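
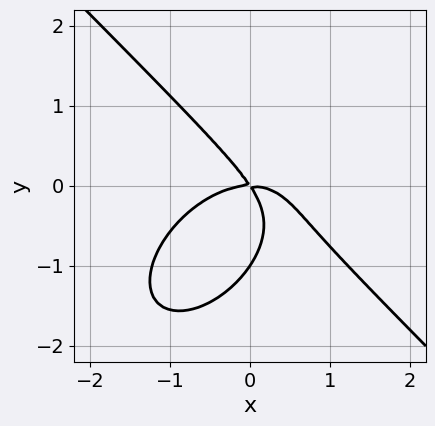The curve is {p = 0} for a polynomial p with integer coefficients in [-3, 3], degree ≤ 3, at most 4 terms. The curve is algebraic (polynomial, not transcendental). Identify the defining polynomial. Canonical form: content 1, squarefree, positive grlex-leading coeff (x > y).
First, the degree is 3 — a generic line meets the curve in up to 3 points.
Next, against the integer gridlines: it crosses the x-axis at the gridline x = 0; the y-axis gridline crossings are at y ∈ {-1, 0}.
Finally, matching integer coefficients to the picture gives p.

2*x^3 + 2*y^3 + 3*x*y + 2*y^2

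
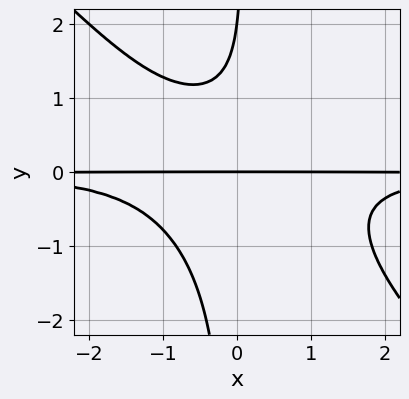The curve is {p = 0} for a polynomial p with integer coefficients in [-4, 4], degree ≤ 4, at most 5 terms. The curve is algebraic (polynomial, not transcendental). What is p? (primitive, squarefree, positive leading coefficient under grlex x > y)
Degree: a generic line meets the curve in up to 4 points, so deg p = 4.
Checking where it meets the axes: among the integer gridlines, it crosses the y-axis at y ∈ {0, 2}; the visible x-axis segment lies entirely on the curve.
Solving for integer coefficients yields p as stated.

2*x^2*y^2 + 2*x*y^3 - y^2 + 2*y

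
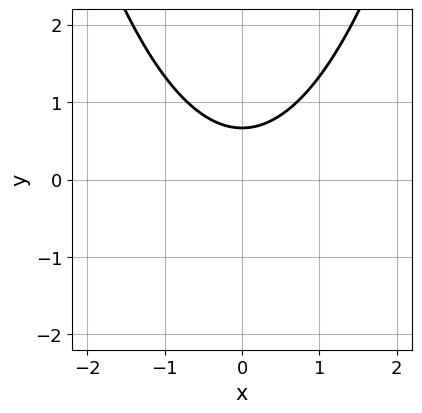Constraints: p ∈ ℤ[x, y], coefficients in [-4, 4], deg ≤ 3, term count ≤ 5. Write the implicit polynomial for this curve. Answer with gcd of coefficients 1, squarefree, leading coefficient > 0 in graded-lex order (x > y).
2*x^2 - 3*y + 2

The degree is 2 — a generic line meets the curve in up to 2 points.
Symmetries: the x ↦ −x reflection is a symmetry, so x appears only in even powers.
Checking where it meets the axes: the curve avoids every integer x-axis point in the box.
Fitting integer coefficients to these (and the overall shape) gives p.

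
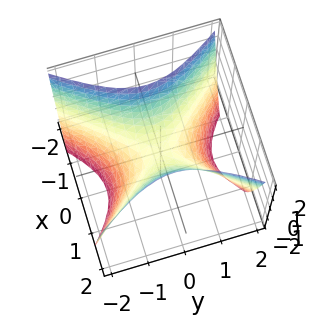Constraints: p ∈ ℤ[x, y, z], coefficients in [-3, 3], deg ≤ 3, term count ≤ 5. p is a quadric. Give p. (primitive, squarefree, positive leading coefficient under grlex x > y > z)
3*x^2 - 2*y^2 - 2*z

(a) Degree: a hyperbolic paraboloid; a quadric, so deg p = 2.
(b) Symmetries: the y ↦ −y reflection is a symmetry, so y appears only in even powers; it's symmetric under x → −x, forcing even powers of x.
(c) Against the integer gridlines: it crosses the z-axis at the gridline z = 0; it meets the x-axis at x = 0 (among the integer gridlines); it crosses the y-axis at the gridline y = 0.
(d) Matching integer coefficients to the picture gives p.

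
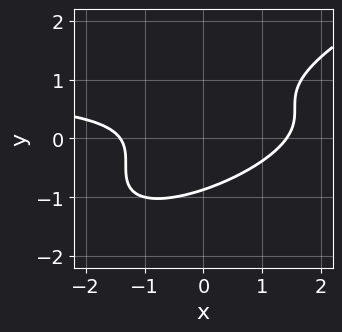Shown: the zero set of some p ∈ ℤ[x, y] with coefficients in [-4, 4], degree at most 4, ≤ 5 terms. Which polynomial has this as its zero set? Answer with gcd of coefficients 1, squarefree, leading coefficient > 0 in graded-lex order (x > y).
x^2*y - 3*x*y^2 + 3*y^3 - x^2 + 2

First, deg p = 3. A generic line meets the curve in up to 3 points.
Finally, matching integer coefficients to the picture gives p.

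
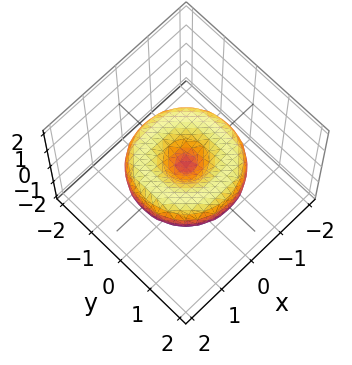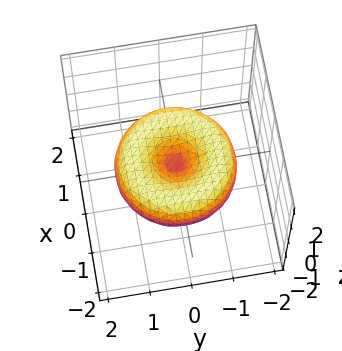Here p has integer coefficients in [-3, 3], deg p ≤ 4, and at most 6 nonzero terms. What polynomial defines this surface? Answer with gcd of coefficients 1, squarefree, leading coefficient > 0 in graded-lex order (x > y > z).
x^4 + 2*x^2*y^2 + y^4 - 2*x^2 - 2*y^2 + 3*z^2

First, deg p = 4. A generic line meets the surface in up to 4 points.
Then, symmetries: rotational symmetry about the z-axis ⇒ p depends on x, y only through x² + y².
Next, against the integer gridlines: it meets the z-axis at z = 0 (among the integer gridlines); it crosses the y-axis at the gridline y = 0; a circular section at z = 0 has radius between 1 and 2; one x-axis crossing is at x = 0.
Finally, together with the visible shape, these determine p as stated.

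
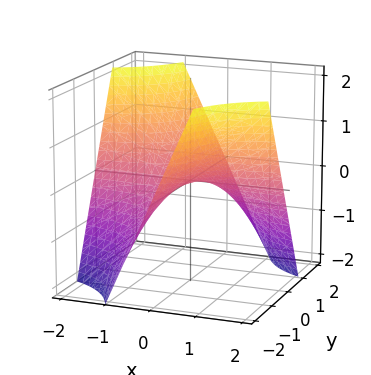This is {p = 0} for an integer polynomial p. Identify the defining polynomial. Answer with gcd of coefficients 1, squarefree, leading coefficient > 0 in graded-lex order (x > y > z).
x*y + z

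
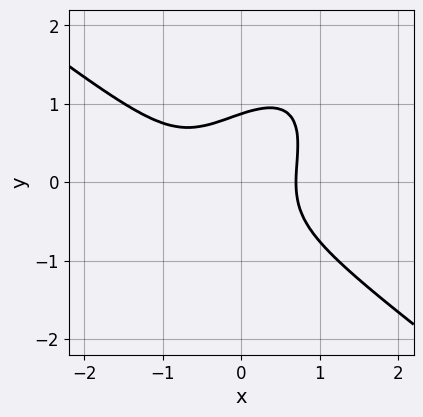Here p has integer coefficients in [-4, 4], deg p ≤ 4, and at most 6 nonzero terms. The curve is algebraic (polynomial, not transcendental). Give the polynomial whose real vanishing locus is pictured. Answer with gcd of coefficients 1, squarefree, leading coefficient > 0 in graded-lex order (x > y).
3*x^3 - 3*x*y^2 + 3*y^3 + 2*x^2 - 2

Degree: no degree-2 curve has this shape, so deg p = 3.
The integer polynomial consistent with all of this is the stated p.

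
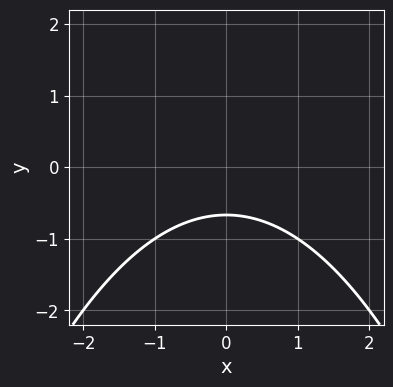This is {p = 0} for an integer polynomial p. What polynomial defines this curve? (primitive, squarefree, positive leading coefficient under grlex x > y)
(a) The degree is 2 — a generic line meets the curve in up to 2 points.
(b) Symmetries: it's symmetric under x → −x, forcing even powers of x.
(c) From the visible intercepts: no x-intercept at any integer in the box.
(d) Together with the visible shape, these determine p as stated.

x^2 + 3*y + 2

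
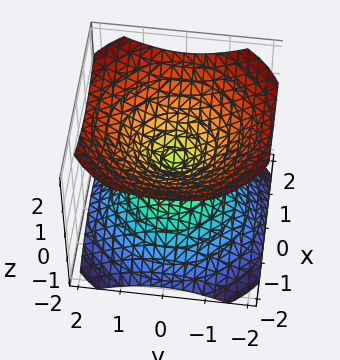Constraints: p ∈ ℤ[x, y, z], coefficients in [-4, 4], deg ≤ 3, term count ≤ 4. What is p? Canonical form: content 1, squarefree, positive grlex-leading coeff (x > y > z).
2*x^2 + 2*y^2 - 3*z^2

First, the picture has 2 separate pieces. They look like related sheets of one shape, so recover p as a whole.
Then, deg p = 2. A double cone through the origin; a quadric.
Then, symmetry: the z-axis is an axis of rotation, so x and y enter only as x² + y²; it's symmetric under z → −z, forcing even powers of z.
Then, observable constraints: it meets the x-axis at x = 0 (among the integer gridlines); it meets the z-axis at z = 0 (among the integer gridlines); it meets the y-axis at y = 0 (among the integer gridlines); a circular section at z = -1 has radius between 1 and 2.
Finally, fitting integer coefficients to these (and the overall shape) gives p.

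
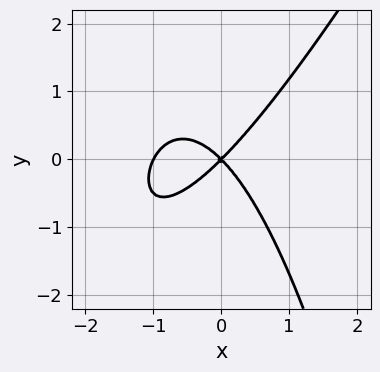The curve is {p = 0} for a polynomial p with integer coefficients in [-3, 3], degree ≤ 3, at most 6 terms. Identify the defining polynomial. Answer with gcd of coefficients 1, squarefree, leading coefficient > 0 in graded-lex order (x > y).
First, the degree is 3 — no degree-2 curve has this shape.
Next, reading off the gridlines: it crosses the y-axis at the gridline y = 0; among the integer gridlines, it crosses the x-axis at x ∈ {-1, 0}.
Finally, the integer polynomial consistent with all of this is the stated p.

2*x^3 - x^2*y + 2*x^2 - 2*y^2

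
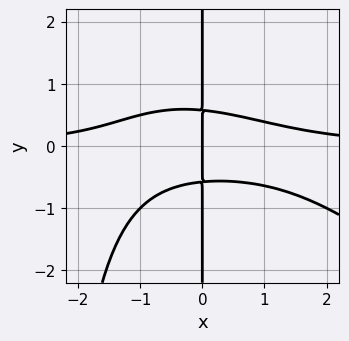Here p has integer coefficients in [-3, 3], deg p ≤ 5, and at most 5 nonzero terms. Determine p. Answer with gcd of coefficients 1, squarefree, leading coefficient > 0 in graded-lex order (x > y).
x^3*y + x^2*y^2 + 3*x*y^2 - x

1. deg p = 4. The shape is more complex than any degree-3 curve.
2. Reading off the gridlines: the visible y-axis segment lies entirely on the curve; it meets the x-axis at x = 0 (among the integer gridlines).
3. Assembling these constraints gives the stated polynomial.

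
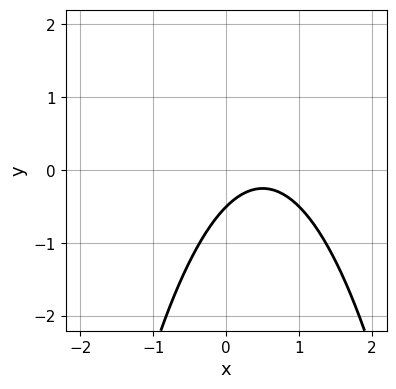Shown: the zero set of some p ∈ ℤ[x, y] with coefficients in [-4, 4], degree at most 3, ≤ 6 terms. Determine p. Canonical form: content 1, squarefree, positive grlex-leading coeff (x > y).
Degree: a generic line meets the curve in up to 2 points, so deg p = 2.
Reading off the gridlines: the curve avoids every integer x-axis point in the box.
Matching integer coefficients to the picture gives p.

2*x^2 - 2*x + 2*y + 1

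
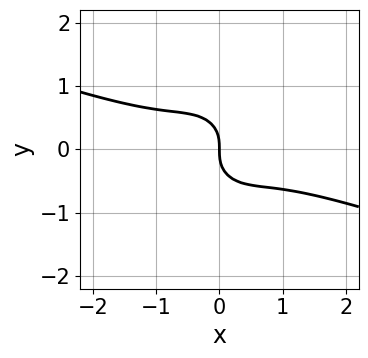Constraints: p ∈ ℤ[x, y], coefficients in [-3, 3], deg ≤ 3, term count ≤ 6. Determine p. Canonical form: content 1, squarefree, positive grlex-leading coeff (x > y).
deg p = 3. A generic line meets the curve in up to 3 points.
From the axis intercepts and sections: it meets the x-axis at x = 0 (among the integer gridlines); it crosses the y-axis at the gridline y = 0.
Solving for integer coefficients yields p as stated.

x^3 + 3*x^2*y + x*y^2 + 2*y^3 + x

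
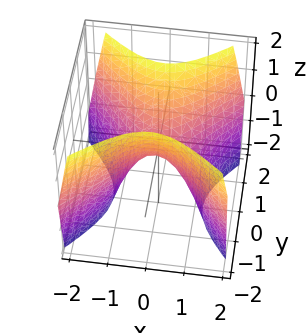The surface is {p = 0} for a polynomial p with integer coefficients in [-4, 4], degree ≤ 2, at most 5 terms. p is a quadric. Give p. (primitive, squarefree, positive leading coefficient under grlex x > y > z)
First, degree: a hyperbolic paraboloid; a quadric, so deg p = 2.
Then, symmetries: the x ↦ −x reflection is a symmetry, so x appears only in even powers; mirror symmetry y ↦ −y ⇒ only even powers of y.
Then, against the integer gridlines: it crosses the z-axis at the gridline z = 0; it meets the x-axis at x = 0 (among the integer gridlines); it meets the y-axis at y = 0 (among the integer gridlines).
Finally, solving for integer coefficients yields p as stated.

3*x^2 - 3*y^2 + 2*z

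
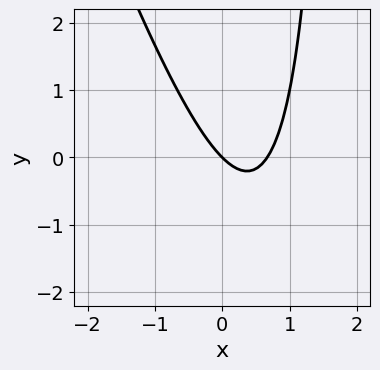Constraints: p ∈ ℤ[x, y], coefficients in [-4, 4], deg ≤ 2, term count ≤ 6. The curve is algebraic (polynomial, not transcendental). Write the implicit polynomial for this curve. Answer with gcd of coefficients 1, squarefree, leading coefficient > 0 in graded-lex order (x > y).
First, deg p = 2. The shape is more complex than any degree-1 curve.
Next, against the integer gridlines: it meets the y-axis at y = 0 (among the integer gridlines); it crosses the x-axis at the gridline x = 0.
Finally, matching integer coefficients to the picture gives p.

3*x^2 + x*y - 2*x - 2*y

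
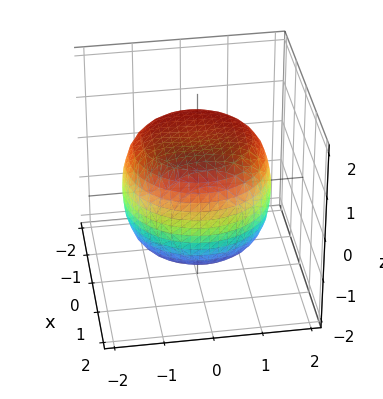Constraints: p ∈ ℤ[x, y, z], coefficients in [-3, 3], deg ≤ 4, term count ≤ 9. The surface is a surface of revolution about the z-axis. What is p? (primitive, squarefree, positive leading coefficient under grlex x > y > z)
x^4 + 2*x^2*y^2 + y^4 - x^2 - y^2 + 2*z^2 - 3

The degree is 4 — no degree-3 surface has this shape.
By symmetry, the surface is invariant under rotation about z: p = q(x² + y², z).
From the axis intercepts and sections: a circular section at z = -1 has radius between 1 and 2.
Putting this together gives p.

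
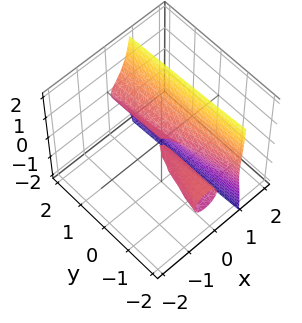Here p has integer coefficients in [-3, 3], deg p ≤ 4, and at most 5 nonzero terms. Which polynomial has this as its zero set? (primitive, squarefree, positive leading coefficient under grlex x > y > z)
3*x^3 + 3*x*z^2 + x*y - 3*z^2

I count 2 distinct pieces. Treating them together as one polynomial.
The degree is 3 — a generic line meets the surface in up to 3 points.
From the visible intercepts: it crosses the x-axis at the gridline x = 0; the visible y-axis segment lies entirely on the surface; it meets the z-axis at z = 0 (among the integer gridlines).
The integer polynomial consistent with all of this is the stated p.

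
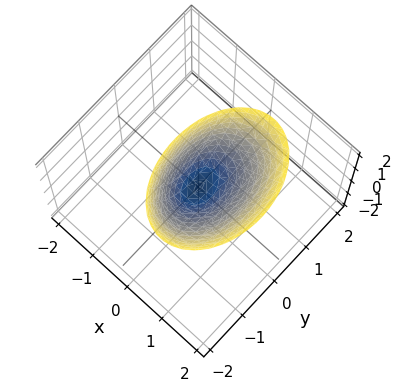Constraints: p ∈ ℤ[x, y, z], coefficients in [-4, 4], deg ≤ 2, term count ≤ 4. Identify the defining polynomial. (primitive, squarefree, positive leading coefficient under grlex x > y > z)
2*x^2 - x*z + y^2 - z

First, the degree is 2 — the shape is more complex than any degree-1 surface.
Next, observable constraints: one z-axis crossing is at z = 0; it meets the y-axis at y = 0 (among the integer gridlines); it crosses the x-axis at the gridline x = 0.
Finally, assembling these constraints gives the stated polynomial.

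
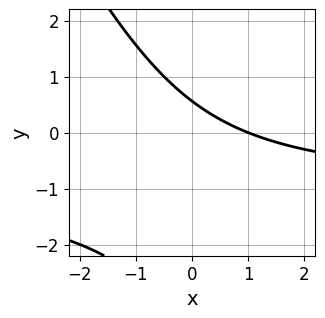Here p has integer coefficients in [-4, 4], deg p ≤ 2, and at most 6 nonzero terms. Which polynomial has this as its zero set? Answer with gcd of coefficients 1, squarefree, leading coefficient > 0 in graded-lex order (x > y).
2*x*y + y^2 + 2*x + 3*y - 2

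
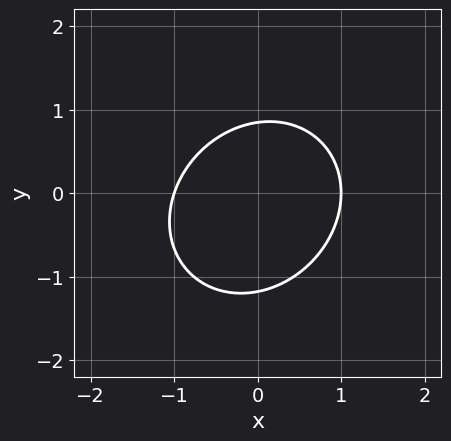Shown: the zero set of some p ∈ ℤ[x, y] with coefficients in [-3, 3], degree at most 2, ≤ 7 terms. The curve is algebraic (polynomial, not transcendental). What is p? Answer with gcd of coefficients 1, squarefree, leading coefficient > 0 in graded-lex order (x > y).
3*x^2 - x*y + 3*y^2 + y - 3

(a) The degree is 2 — the shape is more complex than any degree-1 curve.
(b) Against the integer gridlines: among the integer gridlines, it crosses the x-axis at x ∈ {-1, 1}.
(c) Matching integer coefficients to the picture gives p.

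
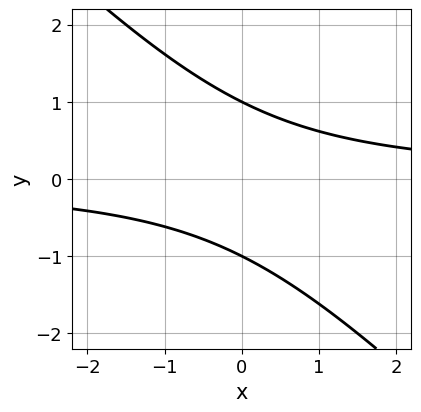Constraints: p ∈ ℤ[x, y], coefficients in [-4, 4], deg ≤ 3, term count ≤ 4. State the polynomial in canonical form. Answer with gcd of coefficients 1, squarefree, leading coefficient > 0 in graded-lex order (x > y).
x*y + y^2 - 1

(a) The degree is 2 — a generic line meets the curve in up to 2 points.
(b) Against the integer gridlines: the curve avoids every integer x-axis point in the box; among the integer gridlines, it crosses the y-axis at y ∈ {-1, 1}.
(c) The integer polynomial consistent with all of this is the stated p.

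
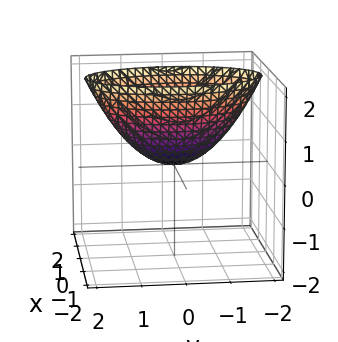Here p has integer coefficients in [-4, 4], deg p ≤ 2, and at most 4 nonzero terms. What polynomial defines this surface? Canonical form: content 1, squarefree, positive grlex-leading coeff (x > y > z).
3*x^2 + y^2 - 2*z

First, deg p = 2. A paraboloid; a quadric.
Next, symmetries: mirror symmetry x ↦ −x ⇒ only even powers of x; it's symmetric under y → −y, forcing even powers of y.
Then, against the integer gridlines: it crosses the z-axis at the gridline z = 0; one y-axis crossing is at y = 0; it crosses the x-axis at the gridline x = 0.
Finally, putting this together gives p.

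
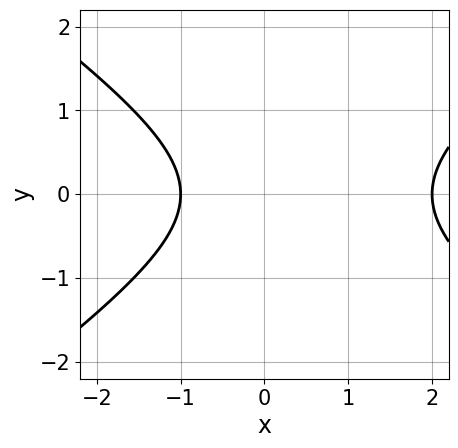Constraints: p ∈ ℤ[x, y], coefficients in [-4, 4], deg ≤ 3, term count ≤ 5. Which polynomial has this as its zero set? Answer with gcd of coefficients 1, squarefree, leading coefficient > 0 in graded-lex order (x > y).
deg p = 2. The shape is more complex than any degree-1 curve.
Symmetries: it's symmetric under y → −y, forcing even powers of y.
From the visible intercepts: it misses every integer gridline on the y-axis; the x-axis gridline crossings are at x ∈ {-1, 2}.
Putting this together gives p.

x^2 - 2*y^2 - x - 2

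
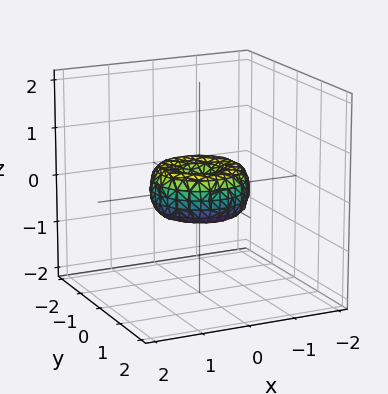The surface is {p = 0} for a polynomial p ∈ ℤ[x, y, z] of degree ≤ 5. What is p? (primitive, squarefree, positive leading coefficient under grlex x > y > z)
x^4 + 2*x^2*y^2 + y^4 - x^2 - y^2 + z^2

deg p = 4. The shape is more complex than any degree-3 surface.
Symmetry: the surface is invariant under rotation about z: p = q(x² + y², z).
Checking where it meets the axes: a circular section at z = 0 has radius exactly 1; the x-axis gridline crossings are at x ∈ {-1, 0, 1}.
These observations pin down the coefficients. Check: (0, 1, 0) on the y-axis lies on the surface, and p(0, 1, 0) = 0. ✓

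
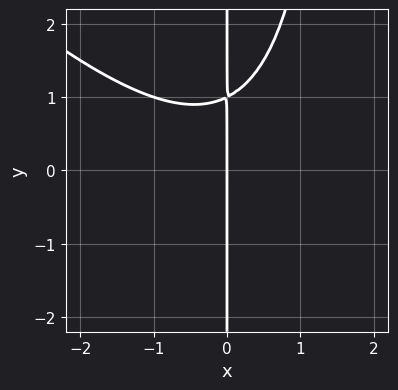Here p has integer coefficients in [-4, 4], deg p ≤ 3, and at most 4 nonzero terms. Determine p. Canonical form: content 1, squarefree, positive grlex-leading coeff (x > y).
x^3 + x^2*y - 2*x*y + 2*x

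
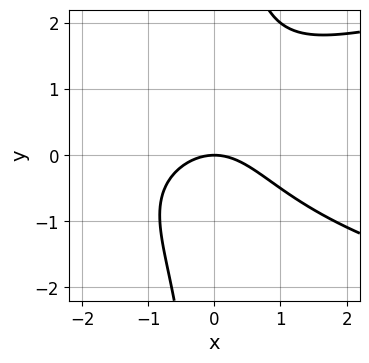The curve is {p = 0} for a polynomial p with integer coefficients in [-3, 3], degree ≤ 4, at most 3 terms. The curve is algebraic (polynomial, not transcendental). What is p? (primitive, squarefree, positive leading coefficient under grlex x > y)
The degree is 3 — the shape is more complex than any degree-2 curve.
Checking where it meets the axes: it crosses the y-axis at the gridline y = 0; one x-axis crossing is at x = 0.
Solving for integer coefficients yields p as stated.

2*x*y^2 - 2*x^2 - 3*y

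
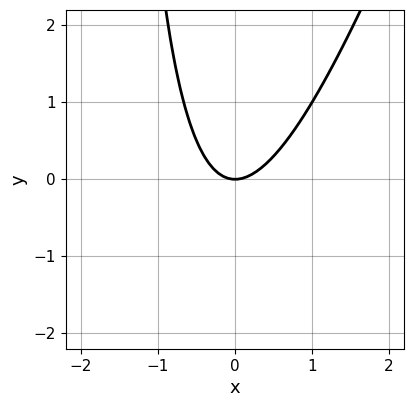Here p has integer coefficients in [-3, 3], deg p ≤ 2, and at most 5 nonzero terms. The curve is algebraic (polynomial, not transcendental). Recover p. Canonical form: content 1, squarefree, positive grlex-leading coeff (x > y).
3*x^2 - x*y - 2*y

First, degree: a generic line meets the curve in up to 2 points, so deg p = 2.
Next, checking where it meets the axes: one y-axis crossing is at y = 0; it crosses the x-axis at the gridline x = 0.
Finally, assembling these constraints gives the stated polynomial.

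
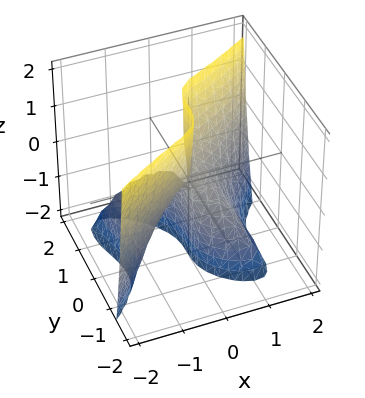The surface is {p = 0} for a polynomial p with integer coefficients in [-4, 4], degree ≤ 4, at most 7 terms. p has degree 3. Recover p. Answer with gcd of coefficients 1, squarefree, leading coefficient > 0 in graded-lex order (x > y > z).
3*x^3 - 3*x*y^2 - 3*y^3 - x*y + 3*x*z

(a) The degree is 3 — the shape is more complex than any degree-2 surface.
(b) From the visible intercepts: one y-axis crossing is at y = 0; it crosses the x-axis at the gridline x = 0.
(c) Solving for integer coefficients yields p as stated.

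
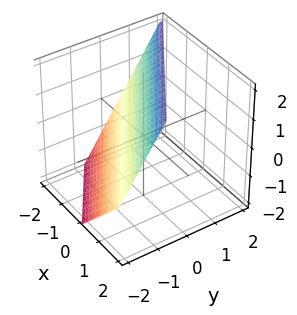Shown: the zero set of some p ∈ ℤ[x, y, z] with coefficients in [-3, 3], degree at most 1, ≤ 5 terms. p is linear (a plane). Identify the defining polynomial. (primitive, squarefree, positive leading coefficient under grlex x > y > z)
(a) The degree is 1 — every cross-section is a straight line — this is a plane.
(b) Reading off the gridlines: it crosses the x-axis at the gridline x = -1; it meets the z-axis at z = 1 (among the integer gridlines).
(c) Putting this together gives p.

2*x + 3*y - 2*z + 2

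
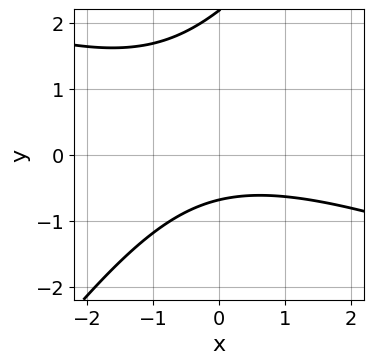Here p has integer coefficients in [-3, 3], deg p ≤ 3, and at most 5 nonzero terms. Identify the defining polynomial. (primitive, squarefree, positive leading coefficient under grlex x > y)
x^2 + 2*x*y - 2*y^2 + 3*y + 3

1. The degree is 2 — a generic line meets the curve in up to 2 points.
2. Observable constraints: no x-intercept at any integer in the box.
3. The integer polynomial consistent with all of this is the stated p.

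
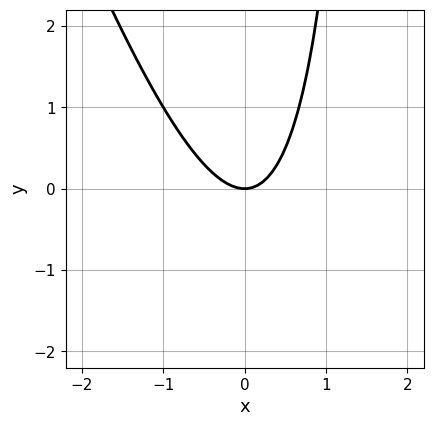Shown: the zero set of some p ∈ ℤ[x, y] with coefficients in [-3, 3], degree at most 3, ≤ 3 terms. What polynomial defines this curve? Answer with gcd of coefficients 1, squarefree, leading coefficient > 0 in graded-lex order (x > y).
3*x^2 + x*y - 2*y

First, deg p = 2.
Next, reading off the gridlines: it meets the y-axis at y = 0 (among the integer gridlines); it meets the x-axis at x = 0 (among the integer gridlines).
Finally, assembling these constraints gives the stated polynomial.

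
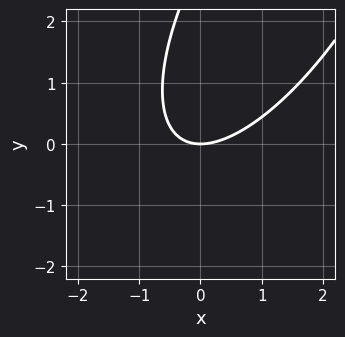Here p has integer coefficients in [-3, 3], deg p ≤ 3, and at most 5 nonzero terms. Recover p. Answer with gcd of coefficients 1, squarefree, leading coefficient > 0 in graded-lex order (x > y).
2*x^2 - 2*x*y + y^2 - 3*y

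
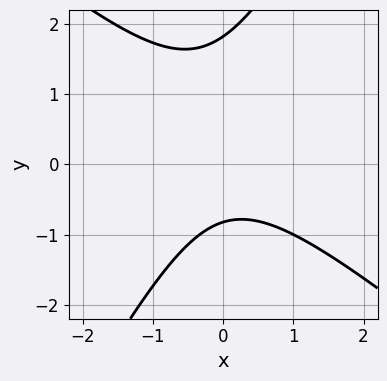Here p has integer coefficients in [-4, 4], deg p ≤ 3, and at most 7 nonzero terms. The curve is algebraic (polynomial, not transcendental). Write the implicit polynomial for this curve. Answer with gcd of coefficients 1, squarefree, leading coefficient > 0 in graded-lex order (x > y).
1. deg p = 2. A generic line meets the curve in up to 2 points.
2. Observable constraints: no x-intercept at any integer in the box.
3. Solving for integer coefficients yields p as stated.

3*x^2 + 2*x*y - 2*y^2 + 2*y + 3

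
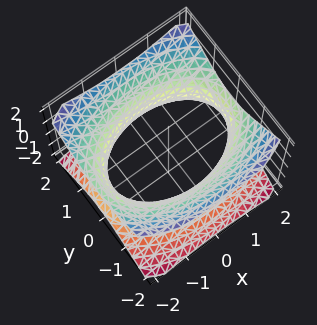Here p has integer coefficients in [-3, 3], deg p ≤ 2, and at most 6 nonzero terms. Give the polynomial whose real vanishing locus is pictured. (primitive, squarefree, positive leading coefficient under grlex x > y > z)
(a) Degree: one connected sheet with a waist; a quadric, so deg p = 2.
(b) Symmetries: the y ↦ −y reflection is a symmetry, so y appears only in even powers; it's symmetric under x → −x, forcing even powers of x; mirror symmetry z ↦ −z ⇒ only even powers of z.
(c) Checking where it meets the axes: it misses every integer gridline on the z-axis.
(d) These observations pin down the coefficients.

x^2 + 2*y^2 - 2*z^2 - 3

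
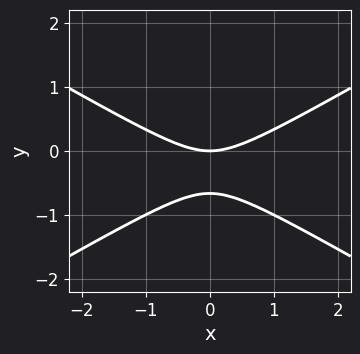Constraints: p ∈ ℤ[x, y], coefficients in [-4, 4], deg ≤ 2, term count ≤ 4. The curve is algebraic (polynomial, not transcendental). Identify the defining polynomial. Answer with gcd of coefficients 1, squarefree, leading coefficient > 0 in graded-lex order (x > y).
The degree is 2 — no degree-1 curve has this shape.
Symmetries: the x ↦ −x reflection is a symmetry, so x appears only in even powers.
From the visible intercepts: it crosses the x-axis at the gridline x = 0; it crosses the y-axis at the gridline y = 0.
These observations pin down the coefficients.

x^2 - 3*y^2 - 2*y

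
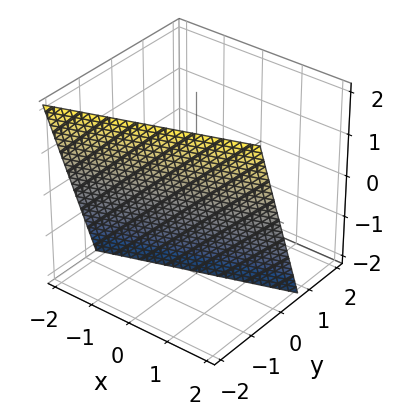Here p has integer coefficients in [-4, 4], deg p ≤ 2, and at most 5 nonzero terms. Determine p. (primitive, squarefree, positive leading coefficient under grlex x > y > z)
1. Degree: the surface is flat (a plane), so deg p = 1.
2. From the visible intercepts: it meets the z-axis at z = -2 (among the integer gridlines); it crosses the x-axis at the gridline x = 2.
3. Matching integer coefficients to the picture gives p.

x - 3*y - z - 2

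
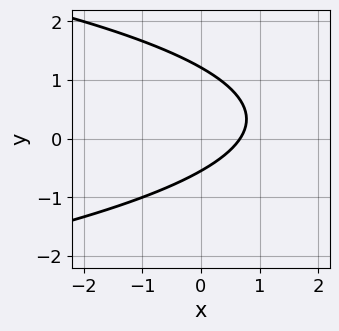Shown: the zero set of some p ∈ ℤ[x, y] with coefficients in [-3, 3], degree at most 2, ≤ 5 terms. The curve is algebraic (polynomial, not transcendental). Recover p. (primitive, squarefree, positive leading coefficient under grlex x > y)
(a) deg p = 2. A generic line meets the curve in up to 2 points.
(b) Solving for integer coefficients yields p as stated.

3*y^2 + 3*x - 2*y - 2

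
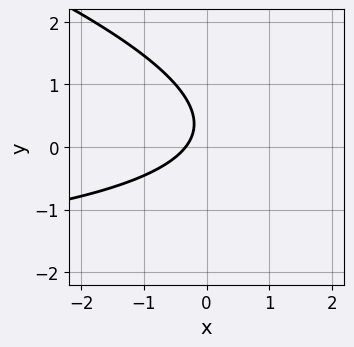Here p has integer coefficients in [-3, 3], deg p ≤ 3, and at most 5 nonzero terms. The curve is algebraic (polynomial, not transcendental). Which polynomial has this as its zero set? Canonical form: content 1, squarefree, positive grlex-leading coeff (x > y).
x*y + 3*y^2 + 3*x - 2*y + 1

The degree is 2 — the shape is more complex than any degree-1 curve.
Against the integer gridlines: it misses every integer gridline on the y-axis.
Fitting integer coefficients to these (and the overall shape) gives p.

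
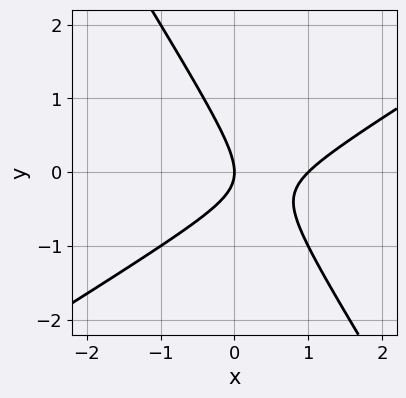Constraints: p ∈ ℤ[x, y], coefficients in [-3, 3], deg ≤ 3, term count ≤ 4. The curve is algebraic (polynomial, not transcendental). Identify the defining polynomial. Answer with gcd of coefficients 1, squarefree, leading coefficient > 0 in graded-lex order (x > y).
x^2 - x*y - y^2 - x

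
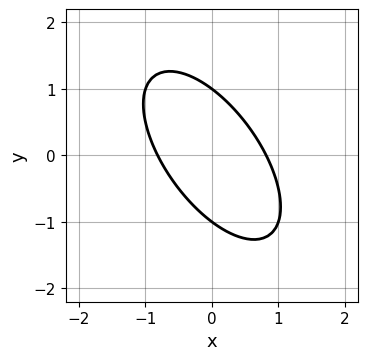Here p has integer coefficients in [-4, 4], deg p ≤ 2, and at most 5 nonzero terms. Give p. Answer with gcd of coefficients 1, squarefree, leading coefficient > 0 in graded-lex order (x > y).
3*x^2 + 3*x*y + 2*y^2 - 2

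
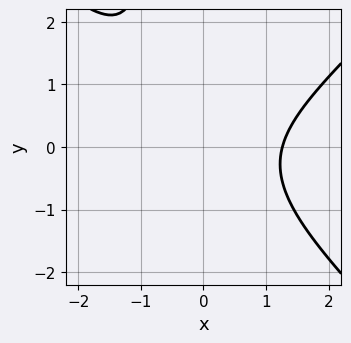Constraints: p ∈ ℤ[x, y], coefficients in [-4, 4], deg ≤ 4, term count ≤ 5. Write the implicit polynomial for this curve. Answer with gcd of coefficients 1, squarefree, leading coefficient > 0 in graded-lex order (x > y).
x^3 - x*y^2 - x*y - y^2 - 2

1. deg p = 3. No degree-2 curve has this shape.
2. Observable constraints: no y-intercept at any integer in the box.
3. Assembling these constraints gives the stated polynomial.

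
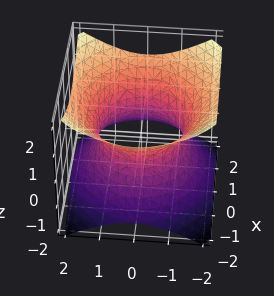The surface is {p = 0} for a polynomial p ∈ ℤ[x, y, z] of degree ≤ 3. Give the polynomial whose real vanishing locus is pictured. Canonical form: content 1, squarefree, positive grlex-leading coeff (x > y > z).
The degree is 2 — an hourglass — one-sheet hyperboloid; a quadric.
By symmetry, the surface is invariant under rotation about z: p = q(x² + y², z); it's symmetric under z → −z, forcing even powers of z.
Observable constraints: a circular section at z = -1 has radius between 1 and 2; the surface avoids every integer z-axis point in the box.
Together with the visible shape, these determine p as stated.

2*x^2 + 2*y^2 - 3*z^2 - 3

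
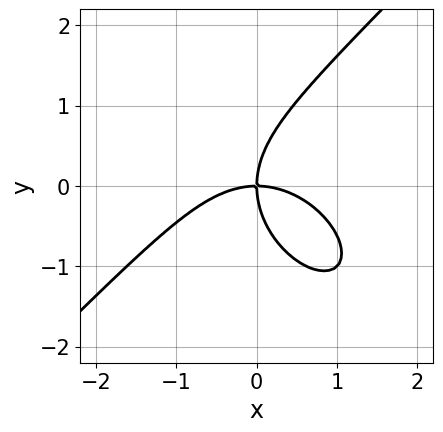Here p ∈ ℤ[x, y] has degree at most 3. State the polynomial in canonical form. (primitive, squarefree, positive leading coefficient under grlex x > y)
1. deg p = 3. No degree-2 curve has this shape.
2. From the visible intercepts: one x-axis crossing is at x = 0; it crosses the y-axis at the gridline y = 0.
3. These observations pin down the coefficients.

x^3 - y^3 + 2*x*y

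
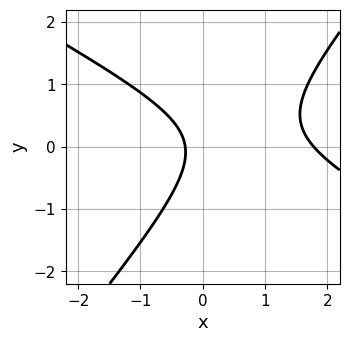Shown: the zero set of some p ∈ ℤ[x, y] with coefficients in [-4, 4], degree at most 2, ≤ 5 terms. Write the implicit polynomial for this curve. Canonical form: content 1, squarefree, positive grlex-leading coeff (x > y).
(a) The degree is 2 — no degree-1 curve has this shape.
(b) Against the integer gridlines: the curve avoids every integer y-axis point in the box.
(c) Assembling these constraints gives the stated polynomial.

2*x^2 + 2*x*y - 3*y^2 - 3*x - 1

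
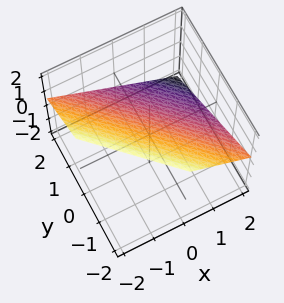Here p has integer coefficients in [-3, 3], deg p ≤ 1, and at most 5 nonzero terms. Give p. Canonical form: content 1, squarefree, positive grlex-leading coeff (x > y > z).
1. The degree is 1 — the surface is flat (a plane).
2. Observable constraints: it meets the y-axis at y = 1 (among the integer gridlines); it meets the x-axis at x = 1 (among the integer gridlines).
3. Assembling these constraints gives the stated polynomial.

2*x + 2*y + 3*z - 2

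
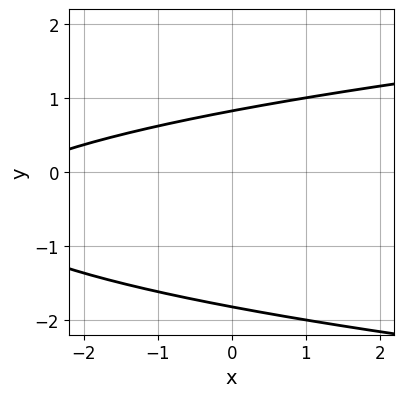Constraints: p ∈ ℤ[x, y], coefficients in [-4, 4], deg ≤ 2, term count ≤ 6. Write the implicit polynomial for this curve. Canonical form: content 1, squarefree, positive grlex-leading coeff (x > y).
First, the degree is 2 — a generic line meets the curve in up to 2 points.
Next, against the integer gridlines: the curve avoids every integer x-axis point in the box.
Finally, matching integer coefficients to the picture gives p.

2*y^2 - x + 2*y - 3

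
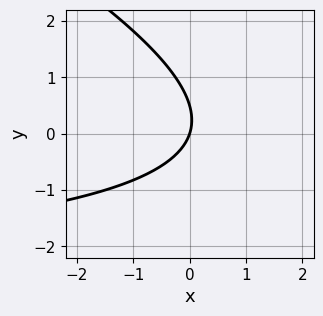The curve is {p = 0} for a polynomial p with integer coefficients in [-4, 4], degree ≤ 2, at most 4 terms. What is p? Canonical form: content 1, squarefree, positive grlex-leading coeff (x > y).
x*y + 2*y^2 + 3*x - y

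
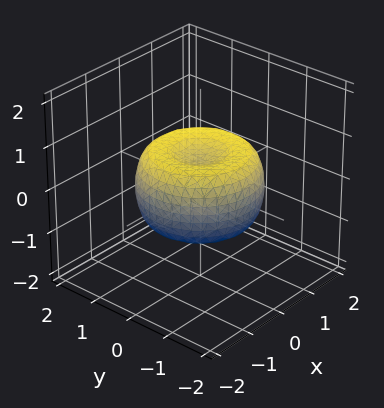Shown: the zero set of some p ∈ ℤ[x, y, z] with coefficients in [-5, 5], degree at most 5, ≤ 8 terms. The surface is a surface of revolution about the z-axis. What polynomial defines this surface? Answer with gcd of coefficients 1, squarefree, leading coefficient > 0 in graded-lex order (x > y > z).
1. The degree is 4 — no degree-3 surface has this shape.
2. By symmetry, the z-axis is an axis of rotation, so x and y enter only as x² + y².
3. From the axis intercepts and sections: a circular section at z = 0 has radius between 1 and 2.
4. Together with the visible shape, these determine p as stated.

2*x^4 + 4*x^2*y^2 + 2*y^4 - 3*x^2 - 3*y^2 + 3*z^2 - 1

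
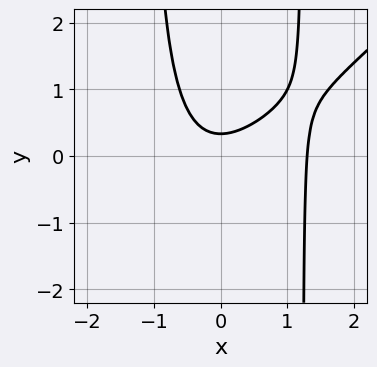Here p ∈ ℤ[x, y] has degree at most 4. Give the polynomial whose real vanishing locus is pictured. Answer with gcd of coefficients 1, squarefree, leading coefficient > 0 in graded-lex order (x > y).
2*x^3 - 2*x^2*y - 2*x^2 + 3*y - 1

1. deg p = 3. No degree-2 curve has this shape.
2. The integer polynomial consistent with all of this is the stated p.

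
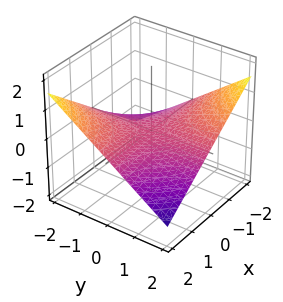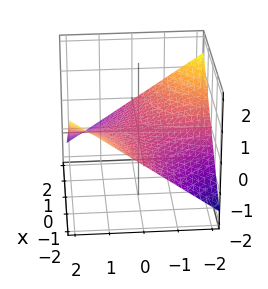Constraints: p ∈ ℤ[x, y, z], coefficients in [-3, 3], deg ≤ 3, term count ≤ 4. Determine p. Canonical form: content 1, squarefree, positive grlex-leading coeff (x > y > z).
The degree is 2 — a saddle surface; a quadric.
Against the integer gridlines: the visible y-axis segment lies entirely on the surface; the visible x-axis segment lies entirely on the surface.
These observations pin down the coefficients.

x*y + 3*z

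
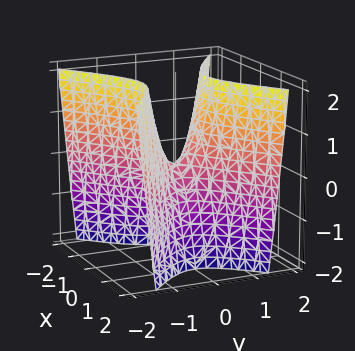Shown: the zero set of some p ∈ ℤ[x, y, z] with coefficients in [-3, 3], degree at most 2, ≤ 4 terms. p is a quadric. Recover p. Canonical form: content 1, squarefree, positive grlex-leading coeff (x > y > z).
Degree: a saddle surface; a quadric, so deg p = 2.
Symmetries: it's symmetric under x → −x, forcing even powers of x; the y ↦ −y reflection is a symmetry, so y appears only in even powers.
Against the integer gridlines: it meets the x-axis at x = 0 (among the integer gridlines); it crosses the z-axis at the gridline z = 0.
The integer polynomial consistent with all of this is the stated p.

2*x^2 - 3*y^2 + z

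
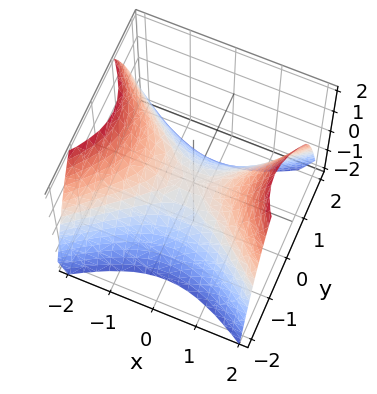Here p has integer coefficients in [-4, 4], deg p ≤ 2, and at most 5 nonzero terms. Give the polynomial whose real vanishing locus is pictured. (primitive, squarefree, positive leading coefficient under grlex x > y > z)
(a) deg p = 2. A hyperbolic paraboloid; a quadric.
(b) Symmetries: it's symmetric under y → −y, forcing even powers of y; it's symmetric under x → −x, forcing even powers of x.
(c) Checking where it meets the axes: one y-axis crossing is at y = 0; it meets the z-axis at z = 0 (among the integer gridlines); one x-axis crossing is at x = 0.
(d) Matching integer coefficients to the picture gives p.

2*x^2 - 3*y^2 - 3*z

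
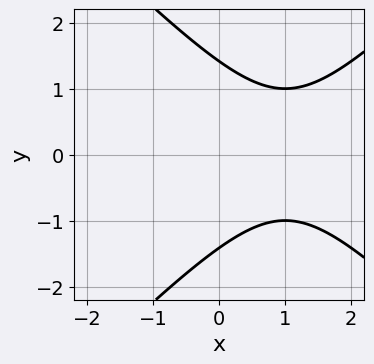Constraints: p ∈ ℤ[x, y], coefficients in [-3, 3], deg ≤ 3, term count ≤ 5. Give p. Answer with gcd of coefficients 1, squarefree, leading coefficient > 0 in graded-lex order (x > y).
First, degree: no degree-1 curve has this shape, so deg p = 2.
Then, symmetries: it's symmetric under y → −y, forcing even powers of y.
Then, observable constraints: it misses every integer gridline on the x-axis.
Finally, together with the visible shape, these determine p as stated.

x^2 - y^2 - 2*x + 2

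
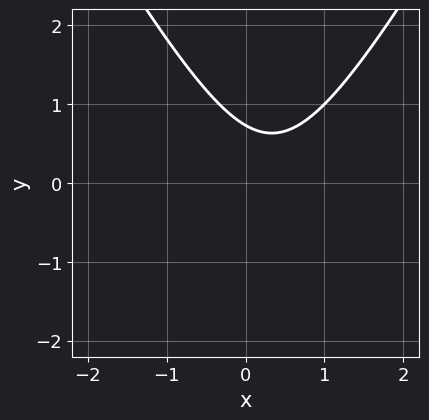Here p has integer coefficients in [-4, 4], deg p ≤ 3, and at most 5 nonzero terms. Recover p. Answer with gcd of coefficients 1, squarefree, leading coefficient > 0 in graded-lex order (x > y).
3*x^2 - y^2 - 2*x - 2*y + 2

deg p = 2.
Reading off the gridlines: no x-intercept at any integer in the box.
Fitting integer coefficients to these (and the overall shape) gives p.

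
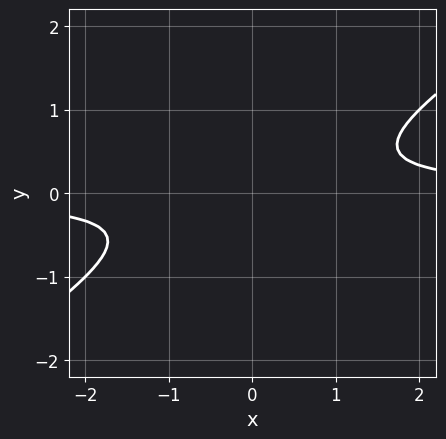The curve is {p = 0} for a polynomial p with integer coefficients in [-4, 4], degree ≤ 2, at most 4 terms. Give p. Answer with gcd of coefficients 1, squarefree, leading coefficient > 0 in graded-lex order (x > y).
First, degree: a generic line meets the curve in up to 2 points, so deg p = 2.
Then, reading off the gridlines: no y-intercept at any integer in the box; it misses every integer gridline on the x-axis.
Finally, assembling these constraints gives the stated polynomial.

2*x*y - 3*y^2 - 1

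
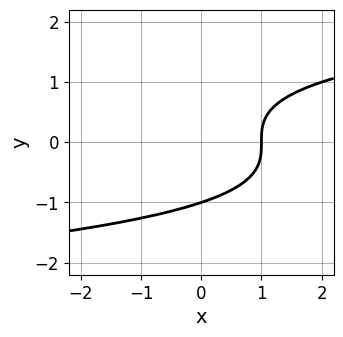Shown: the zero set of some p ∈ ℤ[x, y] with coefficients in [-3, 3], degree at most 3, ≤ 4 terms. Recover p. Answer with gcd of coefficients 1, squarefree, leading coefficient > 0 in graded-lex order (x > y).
y^3 - x + 1

First, degree: no degree-2 curve has this shape, so deg p = 3.
Then, against the integer gridlines: it meets the x-axis at x = 1 (among the integer gridlines); one y-axis crossing is at y = -1.
Finally, matching integer coefficients to the picture gives p.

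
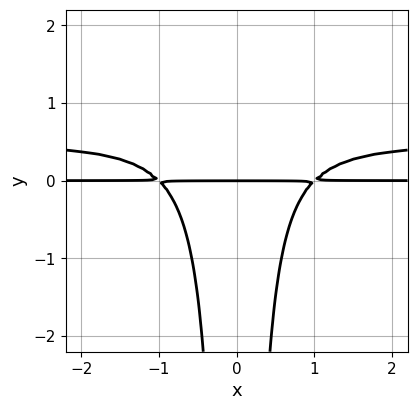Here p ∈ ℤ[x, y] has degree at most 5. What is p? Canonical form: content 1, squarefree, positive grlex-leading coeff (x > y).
2*x^2*y^2 - x^2*y + y

deg p = 4.
Symmetries: the x ↦ −x reflection is a symmetry, so x appears only in even powers.
Observable constraints: every point of the x-axis in the box is on the curve; it crosses the y-axis at the gridline y = 0.
These observations pin down the coefficients.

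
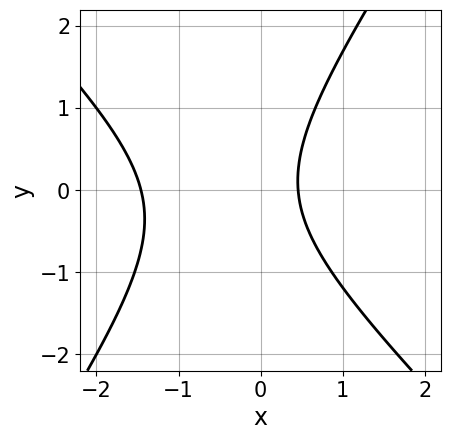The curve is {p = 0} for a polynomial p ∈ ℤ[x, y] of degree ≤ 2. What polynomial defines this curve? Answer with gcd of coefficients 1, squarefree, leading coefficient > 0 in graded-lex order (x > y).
3*x^2 + x*y - 2*y^2 + 3*x - 2

1. deg p = 2.
2. Reading off the gridlines: the curve avoids every integer y-axis point in the box.
3. Assembling these constraints gives the stated polynomial.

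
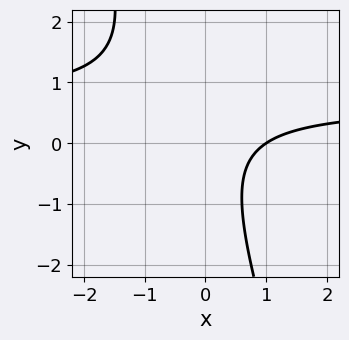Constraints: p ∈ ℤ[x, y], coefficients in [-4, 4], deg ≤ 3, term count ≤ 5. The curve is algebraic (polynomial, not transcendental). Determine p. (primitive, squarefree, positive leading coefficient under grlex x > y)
1. Degree: the shape is more complex than any degree-1 curve, so deg p = 2.
2. Observable constraints: it crosses the x-axis at the gridline x = 1; the curve avoids every integer y-axis point in the box.
3. Fitting integer coefficients to these (and the overall shape) gives p.

3*x*y + y^2 - 2*x + 2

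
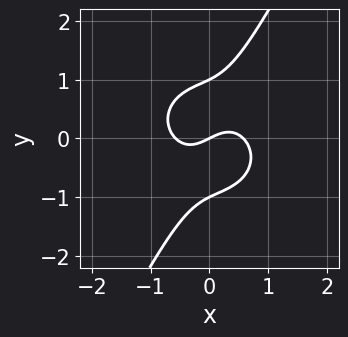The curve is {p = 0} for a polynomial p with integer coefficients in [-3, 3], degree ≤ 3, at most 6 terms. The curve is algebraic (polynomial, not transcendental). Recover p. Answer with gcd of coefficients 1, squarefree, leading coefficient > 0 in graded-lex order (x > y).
1. deg p = 3. A generic line meets the curve in up to 3 points.
2. Against the integer gridlines: the y-axis gridline crossings are at y ∈ {-1, 0, 1}; one x-axis crossing is at x = 0.
3. These observations pin down the coefficients.

3*x^3 + 3*x*y^2 - 2*y^3 - x + 2*y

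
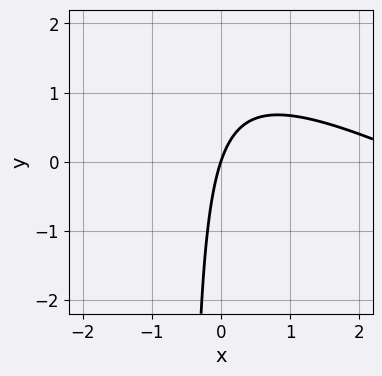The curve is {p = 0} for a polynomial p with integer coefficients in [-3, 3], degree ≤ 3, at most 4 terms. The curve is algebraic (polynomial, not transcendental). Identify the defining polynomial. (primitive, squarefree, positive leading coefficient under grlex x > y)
(a) The degree is 2 — a generic line meets the curve in up to 2 points.
(b) From the axis intercepts and sections: it crosses the x-axis at the gridline x = 0; one y-axis crossing is at y = 0.
(c) These observations pin down the coefficients.

x^2 + 2*x*y - 3*x + y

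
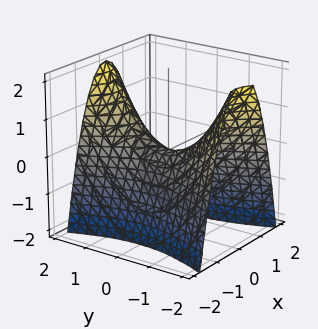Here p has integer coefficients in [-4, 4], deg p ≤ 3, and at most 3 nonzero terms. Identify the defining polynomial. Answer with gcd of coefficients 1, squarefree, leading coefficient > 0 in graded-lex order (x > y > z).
First, degree: a saddle surface; a quadric, so deg p = 2.
Then, symmetries: the y ↦ −y reflection is a symmetry, so y appears only in even powers; mirror symmetry x ↦ −x ⇒ only even powers of x.
Next, from the visible intercepts: it meets the z-axis at z = 0 (among the integer gridlines); it crosses the y-axis at the gridline y = 0; it meets the x-axis at x = 0 (among the integer gridlines).
Finally, solving for integer coefficients yields p as stated.

3*x^2 - y^2 + 2*z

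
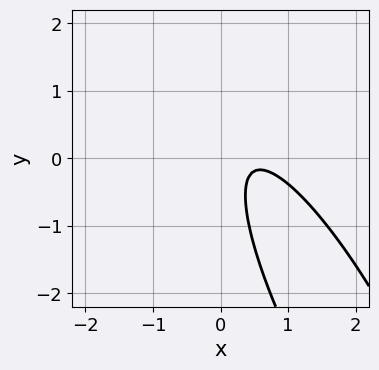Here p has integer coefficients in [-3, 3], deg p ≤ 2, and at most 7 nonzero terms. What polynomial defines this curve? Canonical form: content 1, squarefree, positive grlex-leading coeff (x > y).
3*x^2 + 3*x*y + y^2 - 3*x + 1

First, degree: a generic line meets the curve in up to 2 points, so deg p = 2.
Next, against the integer gridlines: the curve avoids every integer y-axis point in the box; no x-intercept at any integer in the box.
Finally, the integer polynomial consistent with all of this is the stated p.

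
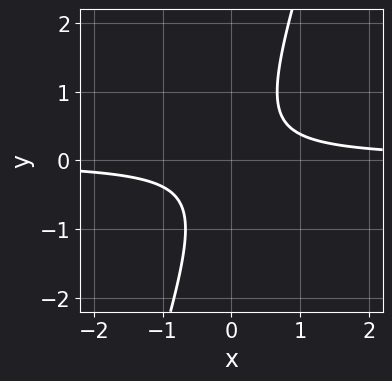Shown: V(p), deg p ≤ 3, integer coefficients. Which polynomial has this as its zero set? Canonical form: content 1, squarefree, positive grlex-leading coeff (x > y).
The degree is 2 — a generic line meets the curve in up to 2 points.
From the axis intercepts and sections: it misses every integer gridline on the x-axis; no y-intercept at any integer in the box.
Assembling these constraints gives the stated polynomial.

3*x*y - y^2 - 1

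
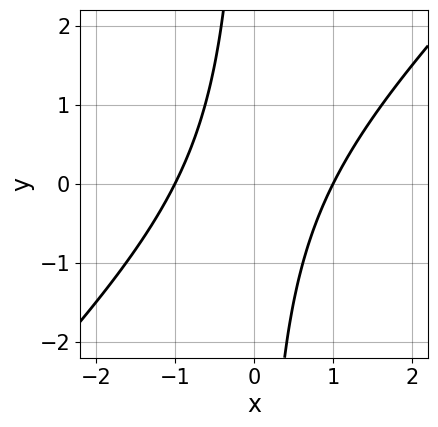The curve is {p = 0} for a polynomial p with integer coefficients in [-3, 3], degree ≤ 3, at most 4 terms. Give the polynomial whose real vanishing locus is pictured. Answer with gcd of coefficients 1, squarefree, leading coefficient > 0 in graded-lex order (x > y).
x^2 - x*y - 1

(a) deg p = 2. The shape is more complex than any degree-1 curve.
(b) From the axis intercepts and sections: among the integer gridlines, it crosses the x-axis at x ∈ {-1, 1}; no y-intercept at any integer in the box.
(c) Solving for integer coefficients yields p as stated.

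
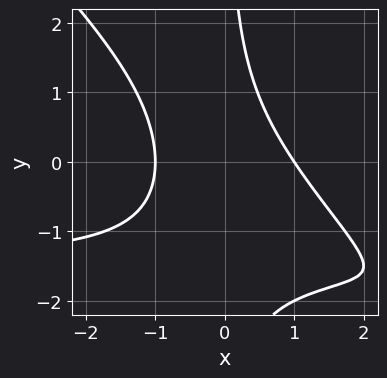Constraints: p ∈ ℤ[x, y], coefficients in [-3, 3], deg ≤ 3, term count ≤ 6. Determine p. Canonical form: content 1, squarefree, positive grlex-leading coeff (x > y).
The degree is 3 — a generic line meets the curve in up to 3 points.
Against the integer gridlines: the x-axis gridline crossings are at x ∈ {-1, 1}; the curve avoids every integer y-axis point in the box.
Fitting integer coefficients to these (and the overall shape) gives p.

2*x^2*y + 2*x*y^2 + 3*x^2 + 2*x*y - 3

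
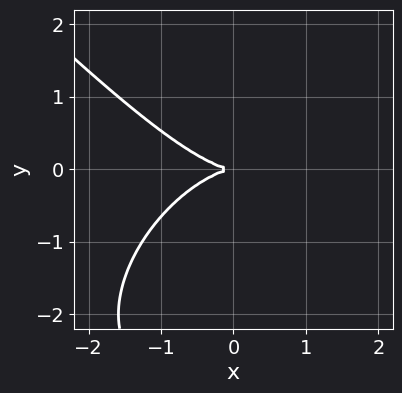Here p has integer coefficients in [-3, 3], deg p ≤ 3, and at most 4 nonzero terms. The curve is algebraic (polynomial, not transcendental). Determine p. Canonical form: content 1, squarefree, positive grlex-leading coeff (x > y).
x^3 + y^3 + 3*y^2

First, deg p = 3. The shape is more complex than any degree-2 curve.
Then, from the axis intercepts and sections: it crosses the x-axis at the gridline x = 0; it meets the y-axis at y = 0 (among the integer gridlines).
Finally, these observations pin down the coefficients.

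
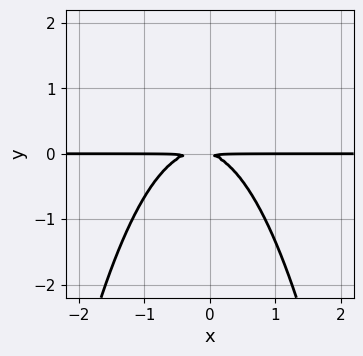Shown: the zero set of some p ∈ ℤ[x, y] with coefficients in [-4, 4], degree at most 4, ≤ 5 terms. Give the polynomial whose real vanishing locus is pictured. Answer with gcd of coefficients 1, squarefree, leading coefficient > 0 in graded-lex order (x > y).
3*x^2*y + x*y + 3*y^2

(a) deg p = 3. A generic line meets the curve in up to 3 points.
(b) Against the integer gridlines: every point of the x-axis in the box is on the curve.
(c) Solving for integer coefficients yields p as stated.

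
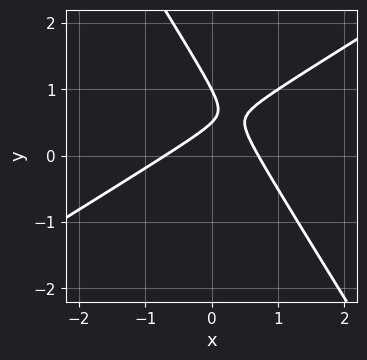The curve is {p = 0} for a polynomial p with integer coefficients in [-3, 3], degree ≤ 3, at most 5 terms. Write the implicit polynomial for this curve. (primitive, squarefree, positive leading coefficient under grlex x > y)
2*x^2 - 2*x*y - 2*y^2 + 3*y - 1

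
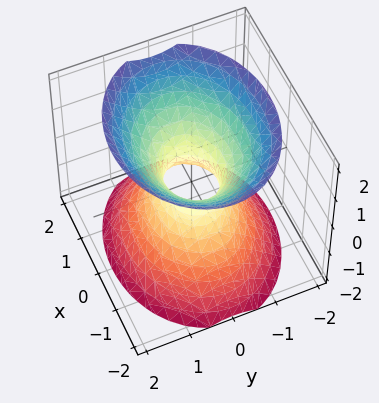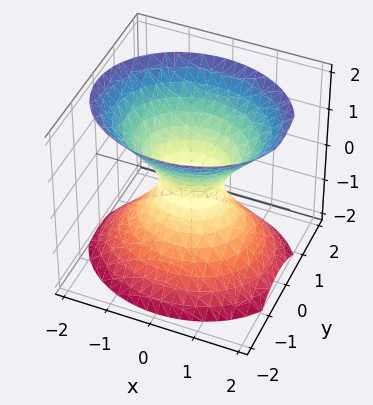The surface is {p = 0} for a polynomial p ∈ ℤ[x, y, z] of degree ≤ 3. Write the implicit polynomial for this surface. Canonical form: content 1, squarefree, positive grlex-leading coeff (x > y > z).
2*x^2 + 3*y^2 - 2*z^2 - 1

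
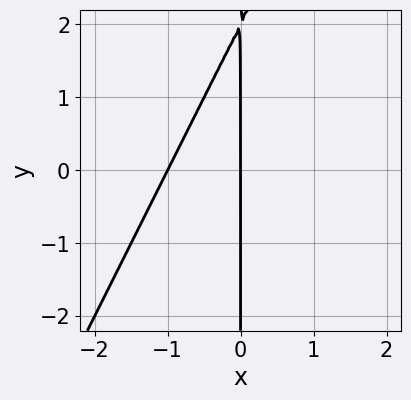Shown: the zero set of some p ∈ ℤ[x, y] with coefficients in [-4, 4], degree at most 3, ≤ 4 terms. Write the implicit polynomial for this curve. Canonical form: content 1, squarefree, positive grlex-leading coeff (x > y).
2*x^2 - x*y + 2*x

(a) Degree: the shape is more complex than any degree-1 curve, so deg p = 2.
(b) Against the integer gridlines: every point of the y-axis in the box is on the curve; among the integer gridlines, it crosses the x-axis at x ∈ {-1, 0}.
(c) Solving for integer coefficients yields p as stated.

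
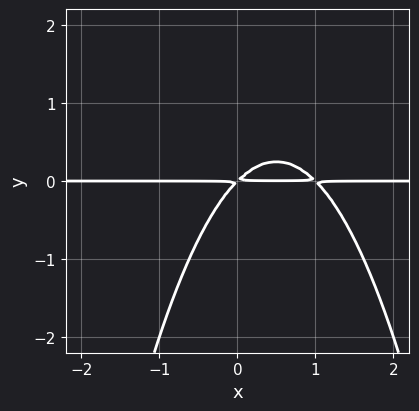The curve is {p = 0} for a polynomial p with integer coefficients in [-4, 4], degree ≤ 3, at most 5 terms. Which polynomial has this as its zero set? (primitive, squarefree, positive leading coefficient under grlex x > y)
x^2*y - x*y + y^2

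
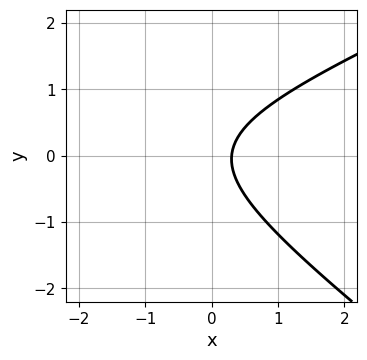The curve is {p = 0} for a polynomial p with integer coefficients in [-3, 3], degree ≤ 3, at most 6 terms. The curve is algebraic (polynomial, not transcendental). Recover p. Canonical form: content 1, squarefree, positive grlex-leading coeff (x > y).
(a) deg p = 2.
(b) Reading off the gridlines: it misses every integer gridline on the y-axis.
(c) Matching integer coefficients to the picture gives p.

x^2 - x*y - 3*y^2 + 3*x - 1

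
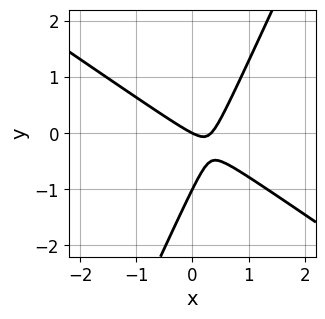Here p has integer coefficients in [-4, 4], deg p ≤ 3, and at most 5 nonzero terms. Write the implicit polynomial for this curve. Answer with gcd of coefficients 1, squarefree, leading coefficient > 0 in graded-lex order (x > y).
deg p = 2. A generic line meets the curve in up to 2 points.
Checking where it meets the axes: the y-axis gridline crossings are at y ∈ {-1, 0}; it meets the x-axis at x = 0 (among the integer gridlines).
Putting this together gives p.

3*x^2 + 3*x*y - 2*y^2 - x - 2*y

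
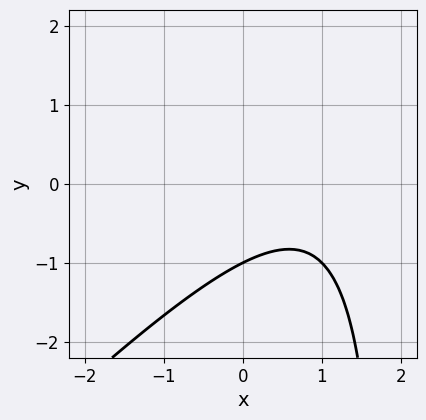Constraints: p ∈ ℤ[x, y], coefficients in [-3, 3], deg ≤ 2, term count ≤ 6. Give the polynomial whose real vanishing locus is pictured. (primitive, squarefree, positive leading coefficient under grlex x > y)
x^2 - x*y - 2*x + 2*y + 2

The degree is 2 — no degree-1 curve has this shape.
Observable constraints: it crosses the y-axis at the gridline y = -1; it misses every integer gridline on the x-axis.
Putting this together gives p.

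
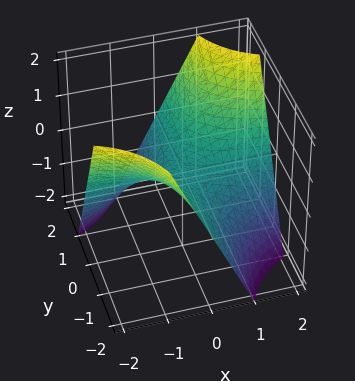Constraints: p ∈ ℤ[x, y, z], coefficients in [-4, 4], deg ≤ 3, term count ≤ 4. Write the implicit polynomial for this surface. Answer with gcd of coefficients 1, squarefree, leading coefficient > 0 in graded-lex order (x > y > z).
x*y - z

1. deg p = 2. A hyperbolic paraboloid; a quadric.
2. Checking where it meets the axes: every point of the x-axis in the box is on the surface; it meets the z-axis at z = 0 (among the integer gridlines); the visible y-axis segment lies entirely on the surface.
3. Assembling these constraints gives the stated polynomial.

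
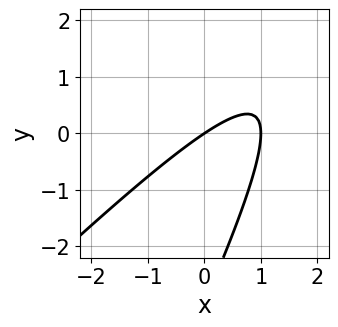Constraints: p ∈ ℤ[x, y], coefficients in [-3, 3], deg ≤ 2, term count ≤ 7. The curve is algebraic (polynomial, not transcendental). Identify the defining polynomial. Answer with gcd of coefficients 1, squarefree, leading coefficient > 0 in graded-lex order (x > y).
2*x^2 - 3*x*y + y^2 - 2*x + 3*y

deg p = 2. The shape is more complex than any degree-1 curve.
Against the integer gridlines: among the integer gridlines, it crosses the x-axis at x ∈ {0, 1}; it crosses the y-axis at the gridline y = 0.
Matching integer coefficients to the picture gives p.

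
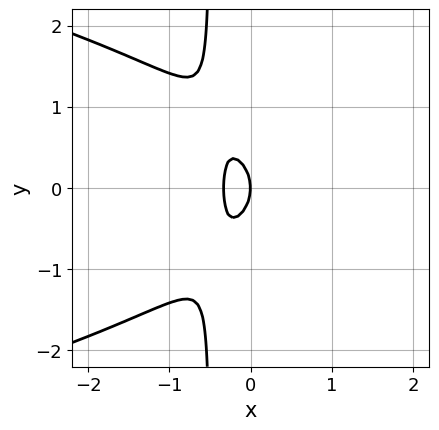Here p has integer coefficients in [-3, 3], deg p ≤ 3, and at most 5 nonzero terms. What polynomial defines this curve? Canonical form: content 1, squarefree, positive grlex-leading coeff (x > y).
Degree: no degree-2 curve has this shape, so deg p = 3.
Symmetries: the y ↦ −y reflection is a symmetry, so y appears only in even powers.
Reading off the gridlines: it meets the y-axis at y = 0 (among the integer gridlines); it crosses the x-axis at the gridline x = 0.
Fitting integer coefficients to these (and the overall shape) gives p.

2*x*y^2 + 3*x^2 + y^2 + x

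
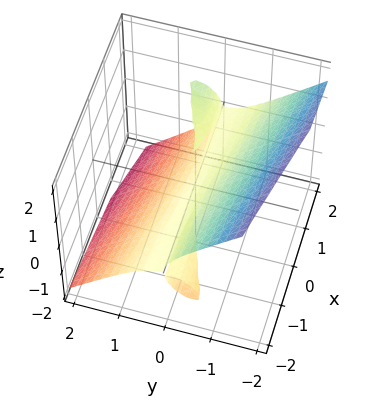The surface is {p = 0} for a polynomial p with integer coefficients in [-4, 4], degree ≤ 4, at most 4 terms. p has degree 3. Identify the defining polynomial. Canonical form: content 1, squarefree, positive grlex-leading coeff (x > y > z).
The picture has 2 separate pieces. They look like related sheets of one shape, so recover p as a whole.
deg p = 3. No degree-2 surface has this shape.
Reading off the gridlines: it crosses the y-axis at the gridline y = 0; it crosses the z-axis at the gridline z = 0; the visible x-axis segment lies entirely on the surface.
Solving for integer coefficients yields p as stated.

2*x*y*z - 3*y^3 - 3*z^3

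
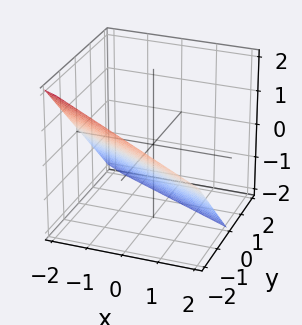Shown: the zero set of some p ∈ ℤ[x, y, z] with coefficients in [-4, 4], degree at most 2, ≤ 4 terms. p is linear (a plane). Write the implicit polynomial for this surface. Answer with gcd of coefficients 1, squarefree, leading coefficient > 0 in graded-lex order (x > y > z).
x + 2*y + 2*z + 2

deg p = 1. Every cross-section is a straight line — this is a plane.
Against the integer gridlines: it meets the y-axis at y = -1 (among the integer gridlines); one x-axis crossing is at x = -2; it meets the z-axis at z = -1 (among the integer gridlines).
Fitting integer coefficients to these (and the overall shape) gives p.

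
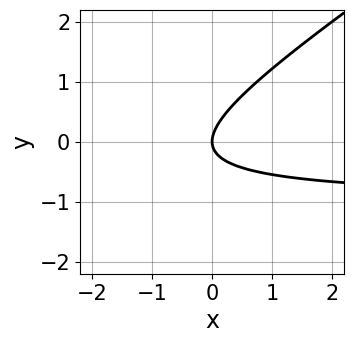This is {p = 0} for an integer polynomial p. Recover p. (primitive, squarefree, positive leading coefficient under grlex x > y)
1. The degree is 2 — a generic line meets the curve in up to 2 points.
2. Observable constraints: it meets the y-axis at y = 0 (among the integer gridlines); one x-axis crossing is at x = 0.
3. Putting this together gives p.

2*x*y - 3*y^2 + 2*x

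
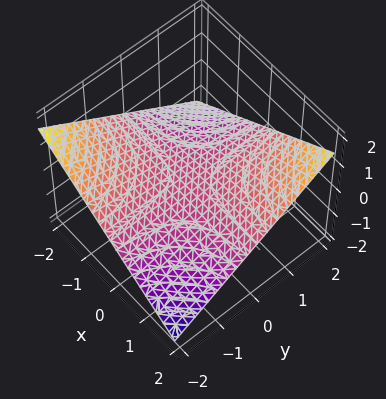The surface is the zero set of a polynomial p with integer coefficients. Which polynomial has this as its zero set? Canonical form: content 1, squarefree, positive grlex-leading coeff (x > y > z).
x*y - 3*z

(a) Degree: a hyperbolic paraboloid; a quadric, so deg p = 2.
(b) Observable constraints: the visible y-axis segment lies entirely on the surface; every point of the x-axis in the box is on the surface; one z-axis crossing is at z = 0.
(c) Putting this together gives p.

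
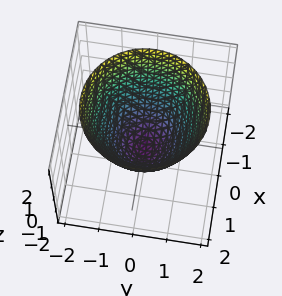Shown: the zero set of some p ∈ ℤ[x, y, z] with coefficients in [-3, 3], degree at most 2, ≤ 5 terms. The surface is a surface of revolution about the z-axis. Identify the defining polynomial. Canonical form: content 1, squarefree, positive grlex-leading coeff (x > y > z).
1. deg p = 2. No degree-1 surface has this shape.
2. By symmetry, the surface is invariant under rotation about z: p = q(x² + y², z).
3. Observable constraints: among the integer gridlines, it crosses the y-axis at y ∈ {-1, 1}; a circular section at z = 0 has radius exactly 1.
4. Matching integer coefficients to the picture gives p. Check: (1, 0, 0) on the x-axis lies on the surface, and p(1, 0, 0) = 0. ✓

x^2 + y^2 - z - 1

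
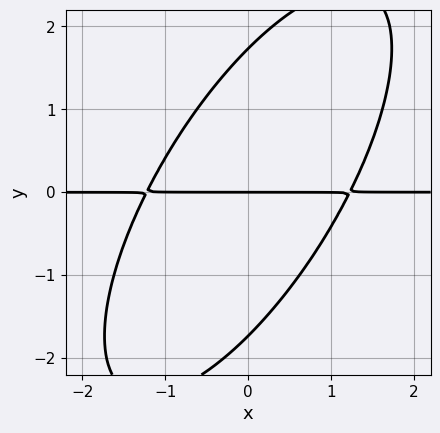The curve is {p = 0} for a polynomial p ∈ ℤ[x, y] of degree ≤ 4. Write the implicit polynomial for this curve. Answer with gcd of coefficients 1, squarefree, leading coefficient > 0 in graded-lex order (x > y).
deg p = 3.
Against the integer gridlines: it crosses the y-axis at the gridline y = 0; the visible x-axis segment lies entirely on the curve.
Fitting integer coefficients to these (and the overall shape) gives p.

2*x^2*y - 2*x*y^2 + y^3 - 3*y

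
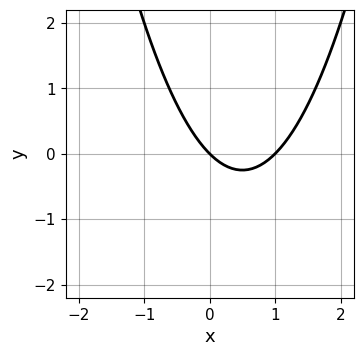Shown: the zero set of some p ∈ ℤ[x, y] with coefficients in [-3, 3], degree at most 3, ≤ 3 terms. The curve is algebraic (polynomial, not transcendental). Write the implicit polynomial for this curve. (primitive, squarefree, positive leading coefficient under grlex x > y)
First, degree: no degree-1 curve has this shape, so deg p = 2.
Next, checking where it meets the axes: it crosses the y-axis at the gridline y = 0; the x-axis gridline crossings are at x ∈ {0, 1}.
Finally, assembling these constraints gives the stated polynomial.

x^2 - x - y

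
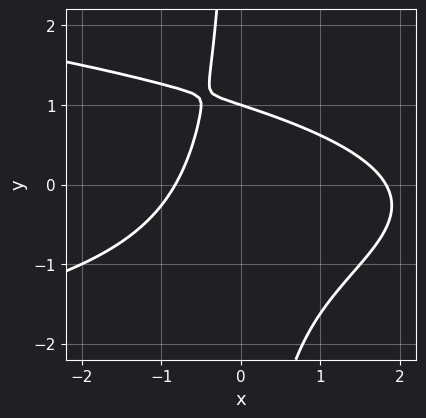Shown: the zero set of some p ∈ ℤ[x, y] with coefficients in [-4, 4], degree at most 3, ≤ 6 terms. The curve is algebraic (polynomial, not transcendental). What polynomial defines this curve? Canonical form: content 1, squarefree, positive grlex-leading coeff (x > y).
3*x*y^2 + 2*x^2 - 2*x + 3*y - 3

(a) The degree is 3 — the shape is more complex than any degree-2 curve.
(b) From the axis intercepts and sections: one y-axis crossing is at y = 1.
(c) Assembling these constraints gives the stated polynomial.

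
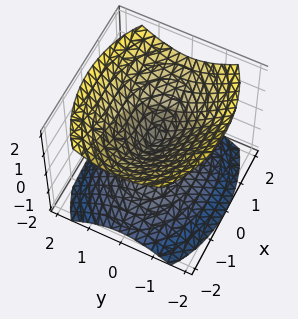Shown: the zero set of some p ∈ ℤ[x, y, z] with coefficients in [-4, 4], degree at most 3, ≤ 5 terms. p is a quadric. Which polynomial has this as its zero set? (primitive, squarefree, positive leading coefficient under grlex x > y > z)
First, there are 2 components. They look like related sheets of one shape, so recover p as a whole.
Next, degree: a double cone through the origin; a quadric, so deg p = 2.
Then, symmetries: mirror symmetry z ↦ −z ⇒ only even powers of z; mirror symmetry y ↦ −y ⇒ only even powers of y; the x ↦ −x reflection is a symmetry, so x appears only in even powers.
Then, from the axis intercepts and sections: one x-axis crossing is at x = 0; one z-axis crossing is at z = 0; it crosses the y-axis at the gridline y = 0.
Finally, together with the visible shape, these determine p as stated.

x^2 + 2*y^2 - 2*z^2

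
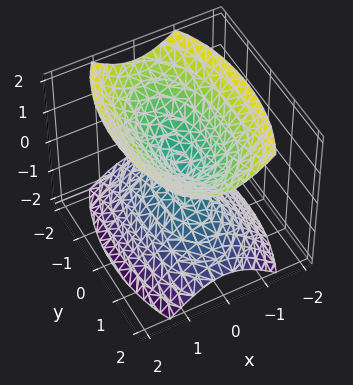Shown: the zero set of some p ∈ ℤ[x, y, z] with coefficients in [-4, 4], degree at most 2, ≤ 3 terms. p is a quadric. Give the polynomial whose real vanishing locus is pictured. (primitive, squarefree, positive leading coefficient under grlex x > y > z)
3*x^2 + y^2 - 2*z^2

The picture has 2 separate pieces. Treating them together as one polynomial.
deg p = 2. Two nappes meeting at a single point; a quadric.
Symmetries: it's symmetric under x → −x, forcing even powers of x; mirror symmetry z ↦ −z ⇒ only even powers of z; the y ↦ −y reflection is a symmetry, so y appears only in even powers.
From the visible intercepts: it crosses the z-axis at the gridline z = 0; it crosses the y-axis at the gridline y = 0; it crosses the x-axis at the gridline x = 0.
Fitting integer coefficients to these (and the overall shape) gives p.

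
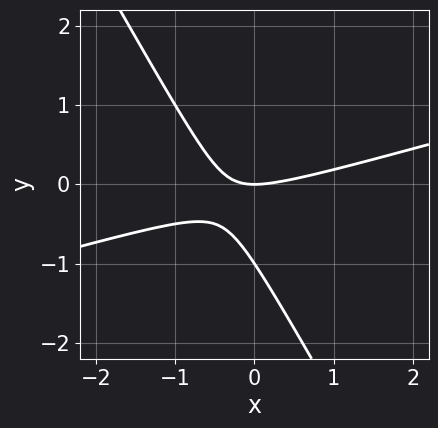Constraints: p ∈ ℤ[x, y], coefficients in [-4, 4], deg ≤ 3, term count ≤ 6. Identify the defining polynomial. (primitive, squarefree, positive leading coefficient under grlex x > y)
1. deg p = 2.
2. Observable constraints: among the integer gridlines, it crosses the y-axis at y ∈ {-1, 0}; it crosses the x-axis at the gridline x = 0.
3. Together with the visible shape, these determine p as stated.

x^2 - 3*x*y - 2*y^2 - 2*y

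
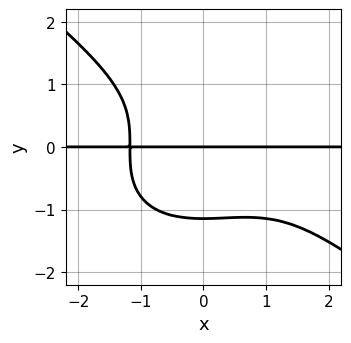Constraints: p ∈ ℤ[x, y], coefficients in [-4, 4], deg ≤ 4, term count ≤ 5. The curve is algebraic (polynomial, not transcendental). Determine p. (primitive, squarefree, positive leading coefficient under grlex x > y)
x^3*y + 2*y^4 - x^2*y + 3*y

The degree is 4 — no degree-3 curve has this shape.
Checking where it meets the axes: every point of the x-axis in the box is on the curve; it crosses the y-axis at the gridline y = 0.
Putting this together gives p.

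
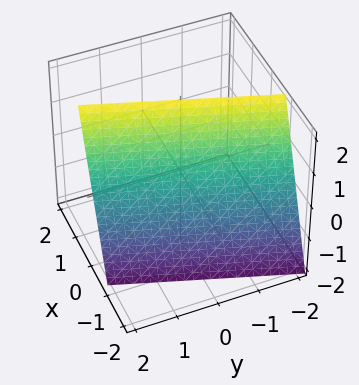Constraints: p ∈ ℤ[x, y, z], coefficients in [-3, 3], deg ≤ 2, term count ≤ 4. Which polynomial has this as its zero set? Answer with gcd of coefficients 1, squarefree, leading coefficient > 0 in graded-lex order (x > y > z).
3*x - y - z + 2

(a) deg p = 1. The surface is flat (a plane).
(b) Against the integer gridlines: it crosses the z-axis at the gridline z = 2; it meets the y-axis at y = 2 (among the integer gridlines).
(c) The integer polynomial consistent with all of this is the stated p.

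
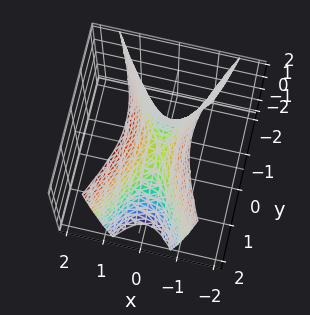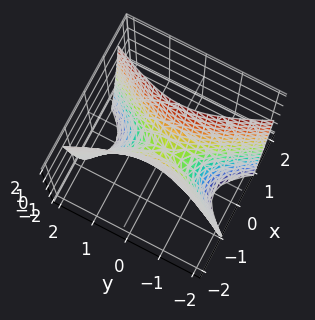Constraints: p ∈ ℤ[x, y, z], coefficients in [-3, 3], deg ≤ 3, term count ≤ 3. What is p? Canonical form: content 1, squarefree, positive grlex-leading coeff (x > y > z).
3*x^2 - y^2 - z

(a) deg p = 2. A saddle surface; a quadric.
(b) Symmetries: it's symmetric under x → −x, forcing even powers of x; it's symmetric under y → −y, forcing even powers of y.
(c) From the visible intercepts: one z-axis crossing is at z = 0; it crosses the y-axis at the gridline y = 0; it crosses the x-axis at the gridline x = 0.
(d) Matching integer coefficients to the picture gives p.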